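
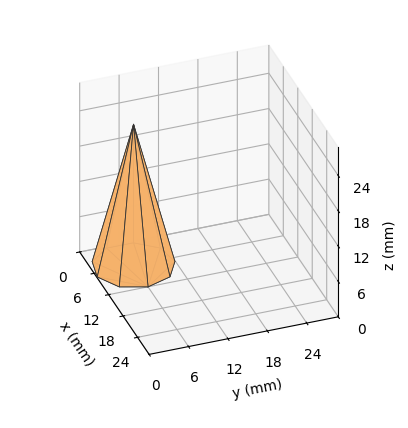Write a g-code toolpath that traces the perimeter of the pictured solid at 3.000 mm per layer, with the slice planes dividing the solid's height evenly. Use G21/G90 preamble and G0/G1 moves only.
Reading the render: the shape is a regular 9-sided pyramid, base circumscribed radius ≈ 6 mm, apex at z ≈ 24 mm (dimensions read to the nearest mm from the axis ticks). For the g-code, the solid's height is divided into equal slices at the stated Δz and each level perimeter traced with G1 moves after a G0 lift.

; perimeter-only toolpath
G21 ; units = mm
G90 ; absolute positioning
G28 ; home
; layer 1
G0 Z3.000
G0 X11.250 Y6.000
G1 X10.021 Y9.375
G1 X6.912 Y11.170
G1 X3.375 Y10.546
G1 X1.067 Y7.795
G1 X1.067 Y4.204
G1 X3.375 Y1.454
G1 X6.912 Y0.830
G1 X10.021 Y2.625
G1 X11.250 Y6.000
; layer 2
G0 Z6.000
G0 X10.500 Y6.000
G1 X9.447 Y8.893
G1 X6.781 Y10.432
G1 X3.750 Y9.897
G1 X1.772 Y7.539
G1 X1.772 Y4.461
G1 X3.750 Y2.103
G1 X6.781 Y1.568
G1 X9.447 Y3.107
G1 X10.500 Y6.000
; layer 3
G0 Z9.000
G0 X9.750 Y6.000
G1 X8.873 Y8.411
G1 X6.651 Y9.693
G1 X4.125 Y9.247
G1 X2.476 Y7.282
G1 X2.476 Y4.717
G1 X4.125 Y2.752
G1 X6.651 Y2.307
G1 X8.873 Y3.589
G1 X9.750 Y6.000
; layer 4
G0 Z12.000
G0 X9.000 Y6.000
G1 X8.298 Y7.928
G1 X6.521 Y8.954
G1 X4.500 Y8.598
G1 X3.181 Y7.026
G1 X3.181 Y4.974
G1 X4.500 Y3.402
G1 X6.521 Y3.046
G1 X8.298 Y4.072
G1 X9.000 Y6.000
; layer 5
G0 Z15.000
G0 X8.250 Y6.000
G1 X7.723 Y7.446
G1 X6.391 Y8.216
G1 X4.875 Y7.949
G1 X3.886 Y6.769
G1 X3.886 Y5.231
G1 X4.875 Y4.051
G1 X6.391 Y3.784
G1 X7.723 Y4.554
G1 X8.250 Y6.000
; layer 6
G0 Z18.000
G0 X7.500 Y6.000
G1 X7.149 Y6.964
G1 X6.261 Y7.477
G1 X5.250 Y7.299
G1 X4.590 Y6.513
G1 X4.590 Y5.487
G1 X5.250 Y4.701
G1 X6.261 Y4.523
G1 X7.149 Y5.036
G1 X7.500 Y6.000
; layer 7
G0 Z21.000
G0 X6.750 Y6.000
G1 X6.575 Y6.482
G1 X6.130 Y6.739
G1 X5.625 Y6.649
G1 X5.295 Y6.256
G1 X5.295 Y5.744
G1 X5.625 Y5.351
G1 X6.130 Y5.261
G1 X6.575 Y5.518
G1 X6.750 Y6.000
M2 ; end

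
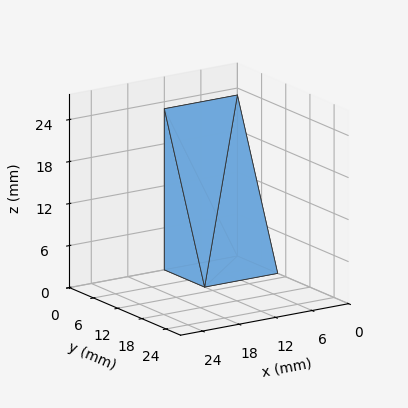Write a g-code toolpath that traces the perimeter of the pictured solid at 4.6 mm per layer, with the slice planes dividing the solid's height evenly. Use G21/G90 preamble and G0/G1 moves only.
Reading the render: the shape is a wedge (ramp): 12 × 10 mm base, rising to 23 mm along the y=0 edge and sloping linearly to z=0 at y=10 (dimensions read to the nearest mm from the axis ticks). For the g-code, the solid's height is divided into equal slices at the stated Δz and each level perimeter traced with G1 moves after a G0 lift.

; perimeter-only toolpath
G21 ; units = mm
G90 ; absolute positioning
G28 ; home
; layer 1
G0 Z4.6
G0 X0.0 Y0.0
G1 X12.0 Y0.0
G1 X12.0 Y8.0
G1 X0.0 Y8.0
G1 X0.0 Y0.0
; layer 2
G0 Z9.2
G0 X0.0 Y0.0
G1 X12.0 Y0.0
G1 X12.0 Y6.0
G1 X0.0 Y6.0
G1 X0.0 Y0.0
; layer 3
G0 Z13.8
G0 X0.0 Y0.0
G1 X12.0 Y0.0
G1 X12.0 Y4.0
G1 X0.0 Y4.0
G1 X0.0 Y0.0
; layer 4
G0 Z18.4
G0 X0.0 Y0.0
G1 X12.0 Y0.0
G1 X12.0 Y2.0
G1 X0.0 Y2.0
G1 X0.0 Y0.0
M2 ; end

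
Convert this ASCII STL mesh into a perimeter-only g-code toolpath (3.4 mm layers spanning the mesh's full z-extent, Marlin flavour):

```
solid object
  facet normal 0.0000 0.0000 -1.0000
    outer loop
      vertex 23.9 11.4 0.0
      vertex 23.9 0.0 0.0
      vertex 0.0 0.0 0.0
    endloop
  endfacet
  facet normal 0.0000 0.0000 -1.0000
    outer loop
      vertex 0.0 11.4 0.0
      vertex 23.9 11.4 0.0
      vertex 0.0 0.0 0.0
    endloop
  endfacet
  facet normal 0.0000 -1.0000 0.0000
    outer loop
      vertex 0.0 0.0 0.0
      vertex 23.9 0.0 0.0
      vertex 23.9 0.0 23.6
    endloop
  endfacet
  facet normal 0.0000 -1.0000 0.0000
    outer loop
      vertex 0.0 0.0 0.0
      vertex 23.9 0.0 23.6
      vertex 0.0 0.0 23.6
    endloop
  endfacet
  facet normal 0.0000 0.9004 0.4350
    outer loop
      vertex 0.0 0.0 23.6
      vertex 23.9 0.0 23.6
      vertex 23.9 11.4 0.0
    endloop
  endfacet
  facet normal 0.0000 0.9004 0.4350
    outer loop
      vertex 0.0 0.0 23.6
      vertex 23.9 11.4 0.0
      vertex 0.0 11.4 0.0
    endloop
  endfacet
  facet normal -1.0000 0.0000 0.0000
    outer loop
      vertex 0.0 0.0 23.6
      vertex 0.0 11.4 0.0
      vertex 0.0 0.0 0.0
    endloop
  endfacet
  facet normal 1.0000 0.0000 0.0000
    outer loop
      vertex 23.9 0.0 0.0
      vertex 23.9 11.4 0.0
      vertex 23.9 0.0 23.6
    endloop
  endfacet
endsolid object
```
; perimeter-only toolpath
G21 ; units = mm
G90 ; absolute positioning
G28 ; home
; layer 1
G0 Z3.4
G0 X0.0 Y0.0
G1 X23.9 Y0.0
G1 X23.9 Y9.8
G1 X0.0 Y9.8
G1 X0.0 Y0.0
; layer 2
G0 Z6.7
G0 X0.0 Y0.0
G1 X23.9 Y0.0
G1 X23.9 Y8.1
G1 X0.0 Y8.1
G1 X0.0 Y0.0
; layer 3
G0 Z10.1
G0 X0.0 Y0.0
G1 X23.9 Y0.0
G1 X23.9 Y6.5
G1 X0.0 Y6.5
G1 X0.0 Y0.0
; layer 4
G0 Z13.5
G0 X0.0 Y0.0
G1 X23.9 Y0.0
G1 X23.9 Y4.9
G1 X0.0 Y4.9
G1 X0.0 Y0.0
; layer 5
G0 Z16.9
G0 X0.0 Y0.0
G1 X23.9 Y0.0
G1 X23.9 Y3.3
G1 X0.0 Y3.3
G1 X0.0 Y0.0
; layer 6
G0 Z20.2
G0 X0.0 Y0.0
G1 X23.9 Y0.0
G1 X23.9 Y1.6
G1 X0.0 Y1.6
G1 X0.0 Y0.0
M2 ; end

The solid is a wedge (ramp): 23.9 × 11.4 mm base, rising to 23.6 mm along the y=0 edge and sloping linearly to z=0 at y=11.4. Slicing at Δz = 3.4 mm — 7 equal slices spanning the solid's height, so layer i sits at z = i·h/7 — gives 6 non-empty perimeters. Each is a 4-segment closed polygon; G0 lifts to the layer z and rapids to the start vertex, then G1 traces the edges. The cross-section shrinks linearly with z (the slice at the apex is degenerate and omitted).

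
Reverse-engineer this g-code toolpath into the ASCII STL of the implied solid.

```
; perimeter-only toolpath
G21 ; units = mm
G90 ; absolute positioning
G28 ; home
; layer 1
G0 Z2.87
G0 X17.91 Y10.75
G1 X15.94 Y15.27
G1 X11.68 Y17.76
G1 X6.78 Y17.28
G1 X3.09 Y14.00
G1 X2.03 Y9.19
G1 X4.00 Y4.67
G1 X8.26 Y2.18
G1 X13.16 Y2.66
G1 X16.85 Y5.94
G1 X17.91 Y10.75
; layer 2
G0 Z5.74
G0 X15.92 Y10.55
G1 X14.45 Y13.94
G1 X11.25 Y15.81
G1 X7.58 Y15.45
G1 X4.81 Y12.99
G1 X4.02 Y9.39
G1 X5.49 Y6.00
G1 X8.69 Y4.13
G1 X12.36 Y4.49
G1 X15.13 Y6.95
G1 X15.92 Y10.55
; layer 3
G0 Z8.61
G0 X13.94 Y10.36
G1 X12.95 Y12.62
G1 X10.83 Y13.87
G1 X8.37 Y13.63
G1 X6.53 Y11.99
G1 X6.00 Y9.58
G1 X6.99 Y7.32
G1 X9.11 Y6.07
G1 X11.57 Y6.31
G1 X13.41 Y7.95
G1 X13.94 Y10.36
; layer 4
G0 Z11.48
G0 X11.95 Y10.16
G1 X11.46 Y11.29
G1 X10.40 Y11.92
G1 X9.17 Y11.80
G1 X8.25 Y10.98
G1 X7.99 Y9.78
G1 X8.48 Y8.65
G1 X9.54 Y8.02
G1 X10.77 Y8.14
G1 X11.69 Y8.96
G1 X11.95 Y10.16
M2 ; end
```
solid part
  facet normal 0.0000 0.0000 -1.0000
    outer loop
      vertex 12.11 19.71 0.00
      vertex 17.43 16.59 0.00
      vertex 19.89 10.94 0.00
    endloop
  endfacet
  facet normal 0.0000 0.0000 -1.0000
    outer loop
      vertex 5.98 19.11 0.00
      vertex 12.11 19.71 0.00
      vertex 19.89 10.94 0.00
    endloop
  endfacet
  facet normal 0.0000 0.0000 -1.0000
    outer loop
      vertex 1.37 15.01 0.00
      vertex 5.98 19.11 0.00
      vertex 19.89 10.94 0.00
    endloop
  endfacet
  facet normal 0.0000 0.0000 -1.0000
    outer loop
      vertex 0.05 9.00 0.00
      vertex 1.37 15.01 0.00
      vertex 19.89 10.94 0.00
    endloop
  endfacet
  facet normal 0.0000 0.0000 -1.0000
    outer loop
      vertex 2.51 3.35 0.00
      vertex 0.05 9.00 0.00
      vertex 19.89 10.94 0.00
    endloop
  endfacet
  facet normal 0.0000 0.0000 -1.0000
    outer loop
      vertex 7.83 0.23 0.00
      vertex 2.51 3.35 0.00
      vertex 19.89 10.94 0.00
    endloop
  endfacet
  facet normal 0.0000 0.0000 -1.0000
    outer loop
      vertex 13.96 0.83 0.00
      vertex 7.83 0.23 0.00
      vertex 19.89 10.94 0.00
    endloop
  endfacet
  facet normal 0.0000 0.0000 -1.0000
    outer loop
      vertex 18.57 4.93 0.00
      vertex 13.96 0.83 0.00
      vertex 19.89 10.94 0.00
    endloop
  endfacet
  facet normal 0.7649 0.3331 0.5513
    outer loop
      vertex 19.89 10.94 0.00
      vertex 17.43 16.59 0.00
      vertex 9.97 9.97 14.35
    endloop
  endfacet
  facet normal 0.4220 0.7196 0.5514
    outer loop
      vertex 17.43 16.59 0.00
      vertex 12.11 19.71 0.00
      vertex 9.97 9.97 14.35
    endloop
  endfacet
  facet normal -0.0813 0.8303 0.5514
    outer loop
      vertex 12.11 19.71 0.00
      vertex 5.98 19.11 0.00
      vertex 9.97 9.97 14.35
    endloop
  endfacet
  facet normal -0.5545 0.6234 0.5513
    outer loop
      vertex 5.98 19.11 0.00
      vertex 1.37 15.01 0.00
      vertex 9.97 9.97 14.35
    endloop
  endfacet
  facet normal -0.8149 0.1790 0.5512
    outer loop
      vertex 1.37 15.01 0.00
      vertex 0.05 9.00 0.00
      vertex 9.97 9.97 14.35
    endloop
  endfacet
  facet normal -0.7649 -0.3331 0.5513
    outer loop
      vertex 0.05 9.00 0.00
      vertex 2.51 3.35 0.00
      vertex 9.97 9.97 14.35
    endloop
  endfacet
  facet normal -0.4220 -0.7196 0.5514
    outer loop
      vertex 2.51 3.35 0.00
      vertex 7.83 0.23 0.00
      vertex 9.97 9.97 14.35
    endloop
  endfacet
  facet normal 0.0813 -0.8303 0.5514
    outer loop
      vertex 7.83 0.23 0.00
      vertex 13.96 0.83 0.00
      vertex 9.97 9.97 14.35
    endloop
  endfacet
  facet normal 0.5545 -0.6234 0.5513
    outer loop
      vertex 13.96 0.83 0.00
      vertex 18.57 4.93 0.00
      vertex 9.97 9.97 14.35
    endloop
  endfacet
  facet normal 0.8149 -0.1790 0.5512
    outer loop
      vertex 18.57 4.93 0.00
      vertex 19.89 10.94 0.00
      vertex 9.97 9.97 14.35
    endloop
  endfacet
endsolid part

The G0 Z moves step by Δz≈2.87 mm. The G1 loops shrink linearly with z, so the solid tapers from its base footprint up to z≈14.3. Closing with a flat bottom cap and the tapered top and triangulating gives 18 facets — a regular 10-sided pyramid, base circumscribed radius ≈ 9.97 mm, apex at z ≈ 14.3 mm.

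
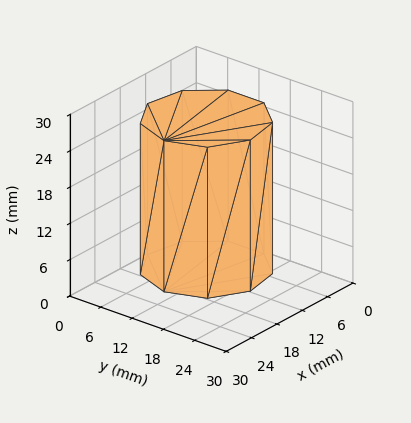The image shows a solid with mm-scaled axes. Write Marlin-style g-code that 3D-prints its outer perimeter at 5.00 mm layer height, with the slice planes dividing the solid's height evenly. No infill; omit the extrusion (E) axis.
Reading the render: the shape is a regular 9-sided prism (a cylinder approximated with 9 flat sides), circumscribed radius ≈ 10 mm, height ≈ 25 mm (dimensions read to the nearest mm from the axis ticks). For the g-code, the solid's height is divided into equal slices at the stated Δz and each level perimeter traced with G1 moves after a G0 lift.

; perimeter-only toolpath
G21 ; units = mm
G90 ; absolute positioning
G28 ; home
; layer 1
G0 Z5.00
G0 X20.00 Y10.00
G1 X17.66 Y16.43
G1 X11.74 Y19.85
G1 X5.00 Y18.66
G1 X0.60 Y13.42
G1 X0.60 Y6.58
G1 X5.00 Y1.34
G1 X11.74 Y0.15
G1 X17.66 Y3.57
G1 X20.00 Y10.00
; layer 2
G0 Z10.00
G0 X20.00 Y10.00
G1 X17.66 Y16.43
G1 X11.74 Y19.85
G1 X5.00 Y18.66
G1 X0.60 Y13.42
G1 X0.60 Y6.58
G1 X5.00 Y1.34
G1 X11.74 Y0.15
G1 X17.66 Y3.57
G1 X20.00 Y10.00
; layer 3
G0 Z15.00
G0 X20.00 Y10.00
G1 X17.66 Y16.43
G1 X11.74 Y19.85
G1 X5.00 Y18.66
G1 X0.60 Y13.42
G1 X0.60 Y6.58
G1 X5.00 Y1.34
G1 X11.74 Y0.15
G1 X17.66 Y3.57
G1 X20.00 Y10.00
; layer 4
G0 Z20.00
G0 X20.00 Y10.00
G1 X17.66 Y16.43
G1 X11.74 Y19.85
G1 X5.00 Y18.66
G1 X0.60 Y13.42
G1 X0.60 Y6.58
G1 X5.00 Y1.34
G1 X11.74 Y0.15
G1 X17.66 Y3.57
G1 X20.00 Y10.00
; layer 5
G0 Z25.00
G0 X20.00 Y10.00
G1 X17.66 Y16.43
G1 X11.74 Y19.85
G1 X5.00 Y18.66
G1 X0.60 Y13.42
G1 X0.60 Y6.58
G1 X5.00 Y1.34
G1 X11.74 Y0.15
G1 X17.66 Y3.57
G1 X20.00 Y10.00
M2 ; end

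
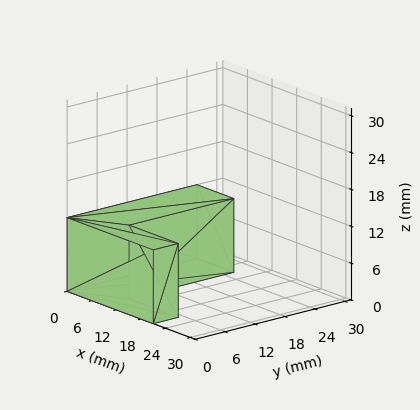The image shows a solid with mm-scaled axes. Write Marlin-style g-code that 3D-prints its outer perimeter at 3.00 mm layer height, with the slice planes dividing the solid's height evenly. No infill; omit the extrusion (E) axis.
Reading the render: the shape is an L-shaped prism: outer 21 × 26 mm, arm thicknesses ≈ 5 mm (horizontal) and 9 mm (vertical), extruded 12 mm in z (dimensions read to the nearest mm from the axis ticks). For the g-code, the solid's height is divided into equal slices at the stated Δz and each level perimeter traced with G1 moves after a G0 lift.

; perimeter-only toolpath
G21 ; units = mm
G90 ; absolute positioning
G28 ; home
; layer 1
G0 Z3.00
G0 X0.00 Y0.00
G1 X21.00 Y0.00
G1 X21.00 Y5.00
G1 X9.00 Y5.00
G1 X9.00 Y26.00
G1 X0.00 Y26.00
G1 X0.00 Y0.00
; layer 2
G0 Z6.00
G0 X0.00 Y0.00
G1 X21.00 Y0.00
G1 X21.00 Y5.00
G1 X9.00 Y5.00
G1 X9.00 Y26.00
G1 X0.00 Y26.00
G1 X0.00 Y0.00
; layer 3
G0 Z9.00
G0 X0.00 Y0.00
G1 X21.00 Y0.00
G1 X21.00 Y5.00
G1 X9.00 Y5.00
G1 X9.00 Y26.00
G1 X0.00 Y26.00
G1 X0.00 Y0.00
; layer 4
G0 Z12.00
G0 X0.00 Y0.00
G1 X21.00 Y0.00
G1 X21.00 Y5.00
G1 X9.00 Y5.00
G1 X9.00 Y26.00
G1 X0.00 Y26.00
G1 X0.00 Y0.00
M2 ; end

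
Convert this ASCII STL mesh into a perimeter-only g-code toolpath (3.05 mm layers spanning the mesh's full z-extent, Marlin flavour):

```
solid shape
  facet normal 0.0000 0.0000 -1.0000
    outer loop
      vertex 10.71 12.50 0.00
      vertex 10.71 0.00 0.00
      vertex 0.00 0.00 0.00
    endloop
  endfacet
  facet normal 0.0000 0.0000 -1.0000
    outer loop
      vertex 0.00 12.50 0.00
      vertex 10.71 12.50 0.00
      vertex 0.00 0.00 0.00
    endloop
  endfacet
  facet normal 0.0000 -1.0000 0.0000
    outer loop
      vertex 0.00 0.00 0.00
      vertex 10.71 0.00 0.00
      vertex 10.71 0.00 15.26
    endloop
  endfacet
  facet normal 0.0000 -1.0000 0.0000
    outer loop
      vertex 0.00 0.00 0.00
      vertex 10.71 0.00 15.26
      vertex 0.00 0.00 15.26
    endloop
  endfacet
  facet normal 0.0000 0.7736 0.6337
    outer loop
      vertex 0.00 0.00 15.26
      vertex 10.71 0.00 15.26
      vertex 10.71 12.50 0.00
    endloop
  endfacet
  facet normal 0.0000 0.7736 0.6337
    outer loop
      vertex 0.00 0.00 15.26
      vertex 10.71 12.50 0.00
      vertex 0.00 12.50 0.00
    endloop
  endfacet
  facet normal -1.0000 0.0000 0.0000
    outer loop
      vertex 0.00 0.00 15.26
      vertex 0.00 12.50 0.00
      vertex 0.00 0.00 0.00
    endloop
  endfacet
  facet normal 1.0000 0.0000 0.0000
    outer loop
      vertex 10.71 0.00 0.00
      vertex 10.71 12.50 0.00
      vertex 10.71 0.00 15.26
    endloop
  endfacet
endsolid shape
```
; perimeter-only toolpath
G21 ; units = mm
G90 ; absolute positioning
G28 ; home
; layer 1
G0 Z3.05
G0 X0.00 Y0.00
G1 X10.71 Y0.00
G1 X10.71 Y10.00
G1 X0.00 Y10.00
G1 X0.00 Y0.00
; layer 2
G0 Z6.10
G0 X0.00 Y0.00
G1 X10.71 Y0.00
G1 X10.71 Y7.50
G1 X0.00 Y7.50
G1 X0.00 Y0.00
; layer 3
G0 Z9.16
G0 X0.00 Y0.00
G1 X10.71 Y0.00
G1 X10.71 Y5.00
G1 X0.00 Y5.00
G1 X0.00 Y0.00
; layer 4
G0 Z12.21
G0 X0.00 Y0.00
G1 X10.71 Y0.00
G1 X10.71 Y2.50
G1 X0.00 Y2.50
G1 X0.00 Y0.00
M2 ; end

The solid is a wedge (ramp): 10.7 × 12.5 mm base, rising to 15.3 mm along the y=0 edge and sloping linearly to z=0 at y=12.5. Slicing at Δz = 3.05 mm — 5 equal slices spanning the solid's height, so layer i sits at z = i·h/5 — gives 4 non-empty perimeters. Each is a 4-segment closed polygon; G0 lifts to the layer z and rapids to the start vertex, then G1 traces the edges. The cross-section shrinks linearly with z (the slice at the apex is degenerate and omitted).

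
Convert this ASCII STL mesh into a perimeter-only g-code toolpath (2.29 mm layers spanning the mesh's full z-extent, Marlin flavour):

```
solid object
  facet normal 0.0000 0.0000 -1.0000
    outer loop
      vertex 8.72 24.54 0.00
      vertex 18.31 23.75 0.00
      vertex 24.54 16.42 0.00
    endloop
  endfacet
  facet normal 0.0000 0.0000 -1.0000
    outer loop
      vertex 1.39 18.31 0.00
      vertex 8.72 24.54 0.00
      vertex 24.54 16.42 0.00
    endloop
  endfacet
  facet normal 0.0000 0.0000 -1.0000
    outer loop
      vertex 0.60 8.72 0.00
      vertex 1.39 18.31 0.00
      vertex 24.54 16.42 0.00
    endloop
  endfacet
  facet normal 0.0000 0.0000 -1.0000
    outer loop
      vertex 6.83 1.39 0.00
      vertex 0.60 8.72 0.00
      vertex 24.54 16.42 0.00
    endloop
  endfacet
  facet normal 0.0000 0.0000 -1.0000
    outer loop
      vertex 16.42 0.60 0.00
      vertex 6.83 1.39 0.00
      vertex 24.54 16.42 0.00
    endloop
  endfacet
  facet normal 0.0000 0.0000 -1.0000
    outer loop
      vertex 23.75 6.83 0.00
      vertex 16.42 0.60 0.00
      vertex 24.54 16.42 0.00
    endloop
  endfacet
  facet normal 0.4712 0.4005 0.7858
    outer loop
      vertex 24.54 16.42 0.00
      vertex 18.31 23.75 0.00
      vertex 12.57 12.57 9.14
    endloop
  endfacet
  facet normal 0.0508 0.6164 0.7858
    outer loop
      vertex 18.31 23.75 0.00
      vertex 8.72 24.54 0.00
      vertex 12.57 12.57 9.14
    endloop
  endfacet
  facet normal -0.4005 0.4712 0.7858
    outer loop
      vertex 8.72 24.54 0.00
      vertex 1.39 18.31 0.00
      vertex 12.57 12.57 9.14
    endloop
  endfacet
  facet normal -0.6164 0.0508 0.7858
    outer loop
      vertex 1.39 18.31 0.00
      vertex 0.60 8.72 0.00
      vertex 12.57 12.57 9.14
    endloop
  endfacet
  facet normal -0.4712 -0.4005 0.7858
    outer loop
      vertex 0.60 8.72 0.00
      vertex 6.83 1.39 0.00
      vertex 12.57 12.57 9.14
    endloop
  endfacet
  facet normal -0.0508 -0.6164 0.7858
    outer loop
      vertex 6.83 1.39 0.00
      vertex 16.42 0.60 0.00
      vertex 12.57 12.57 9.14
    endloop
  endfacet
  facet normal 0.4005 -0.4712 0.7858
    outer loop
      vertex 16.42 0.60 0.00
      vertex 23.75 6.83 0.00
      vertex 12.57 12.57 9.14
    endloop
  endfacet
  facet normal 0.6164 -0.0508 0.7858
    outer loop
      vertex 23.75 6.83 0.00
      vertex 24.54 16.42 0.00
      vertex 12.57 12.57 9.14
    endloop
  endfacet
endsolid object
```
; perimeter-only toolpath
G21 ; units = mm
G90 ; absolute positioning
G28 ; home
; layer 1
G0 Z2.29
G0 X21.55 Y15.46
G1 X16.88 Y20.95
G1 X9.68 Y21.55
G1 X4.19 Y16.88
G1 X3.59 Y9.68
G1 X8.27 Y4.19
G1 X15.46 Y3.59
G1 X20.95 Y8.27
G1 X21.55 Y15.46
; layer 2
G0 Z4.57
G0 X18.55 Y14.50
G1 X15.44 Y18.16
G1 X10.64 Y18.55
G1 X6.98 Y15.44
G1 X6.58 Y10.64
G1 X9.70 Y6.98
G1 X14.50 Y6.58
G1 X18.16 Y9.70
G1 X18.55 Y14.50
; layer 3
G0 Z6.86
G0 X15.56 Y13.53
G1 X14.00 Y15.37
G1 X11.61 Y15.56
G1 X9.78 Y14.00
G1 X9.58 Y11.61
G1 X11.13 Y9.78
G1 X13.53 Y9.58
G1 X15.37 Y11.13
G1 X15.56 Y13.53
M2 ; end

The solid is a regular 8-sided pyramid, base circumscribed radius ≈ 12.6 mm, apex at z ≈ 9.14 mm. Slicing at Δz = 2.29 mm — 4 equal slices spanning the solid's height, so layer i sits at z = i·h/4 — gives 3 non-empty perimeters. Each is a 8-segment closed polygon; G0 lifts to the layer z and rapids to the start vertex, then G1 traces the edges. The cross-section shrinks linearly with z (the slice at the apex is degenerate and omitted).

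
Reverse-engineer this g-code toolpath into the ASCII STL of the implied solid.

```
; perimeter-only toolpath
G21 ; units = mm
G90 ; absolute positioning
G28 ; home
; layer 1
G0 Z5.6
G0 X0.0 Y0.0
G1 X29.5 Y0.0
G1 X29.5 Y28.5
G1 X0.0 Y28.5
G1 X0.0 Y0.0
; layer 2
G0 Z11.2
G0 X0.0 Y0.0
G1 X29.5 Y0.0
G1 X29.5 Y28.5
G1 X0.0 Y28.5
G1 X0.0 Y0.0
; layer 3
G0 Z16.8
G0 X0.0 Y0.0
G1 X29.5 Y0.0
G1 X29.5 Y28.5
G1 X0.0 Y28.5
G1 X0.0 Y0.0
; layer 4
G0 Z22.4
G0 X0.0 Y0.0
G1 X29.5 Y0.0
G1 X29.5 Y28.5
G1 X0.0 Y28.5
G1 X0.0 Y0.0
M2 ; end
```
solid part
  facet normal 0.0000 0.0000 -1.0000
    outer loop
      vertex 29.5 28.5 0.0
      vertex 29.5 0.0 0.0
      vertex 0.0 0.0 0.0
    endloop
  endfacet
  facet normal 0.0000 0.0000 -1.0000
    outer loop
      vertex 0.0 28.5 0.0
      vertex 29.5 28.5 0.0
      vertex 0.0 0.0 0.0
    endloop
  endfacet
  facet normal 0.0000 0.0000 1.0000
    outer loop
      vertex 0.0 0.0 22.4
      vertex 29.5 0.0 22.4
      vertex 29.5 28.5 22.4
    endloop
  endfacet
  facet normal 0.0000 0.0000 1.0000
    outer loop
      vertex 0.0 0.0 22.4
      vertex 29.5 28.5 22.4
      vertex 0.0 28.5 22.4
    endloop
  endfacet
  facet normal 0.0000 -1.0000 0.0000
    outer loop
      vertex 0.0 0.0 0.0
      vertex 29.5 0.0 0.0
      vertex 29.5 0.0 22.4
    endloop
  endfacet
  facet normal 0.0000 -1.0000 0.0000
    outer loop
      vertex 0.0 0.0 0.0
      vertex 29.5 0.0 22.4
      vertex 0.0 0.0 22.4
    endloop
  endfacet
  facet normal 0.0000 1.0000 0.0000
    outer loop
      vertex 29.5 28.5 22.4
      vertex 29.5 28.5 0.0
      vertex 0.0 28.5 0.0
    endloop
  endfacet
  facet normal 0.0000 1.0000 0.0000
    outer loop
      vertex 0.0 28.5 22.4
      vertex 29.5 28.5 22.4
      vertex 0.0 28.5 0.0
    endloop
  endfacet
  facet normal -1.0000 0.0000 0.0000
    outer loop
      vertex 0.0 28.5 22.4
      vertex 0.0 28.5 0.0
      vertex 0.0 0.0 0.0
    endloop
  endfacet
  facet normal -1.0000 0.0000 0.0000
    outer loop
      vertex 0.0 0.0 22.4
      vertex 0.0 28.5 22.4
      vertex 0.0 0.0 0.0
    endloop
  endfacet
  facet normal 1.0000 0.0000 0.0000
    outer loop
      vertex 29.5 0.0 0.0
      vertex 29.5 28.5 0.0
      vertex 29.5 28.5 22.4
    endloop
  endfacet
  facet normal 1.0000 0.0000 0.0000
    outer loop
      vertex 29.5 0.0 0.0
      vertex 29.5 28.5 22.4
      vertex 29.5 0.0 22.4
    endloop
  endfacet
endsolid part

The G0 Z moves step by Δz≈5.6 mm. Every layer's G1 loop is the same polygon, so the solid is a straight extrusion of it from z=0 to z≈22.4. Closing with flat bottom and top caps and triangulating gives 12 facets — a rectangular box, roughly 29.5 × 28.5 mm footprint and 22.4 mm tall.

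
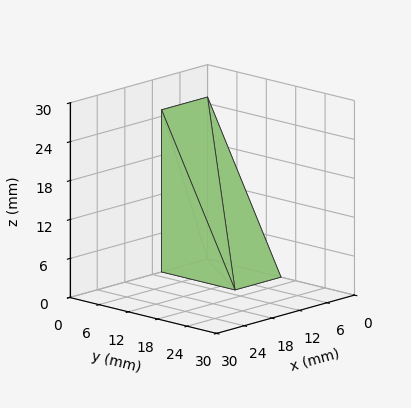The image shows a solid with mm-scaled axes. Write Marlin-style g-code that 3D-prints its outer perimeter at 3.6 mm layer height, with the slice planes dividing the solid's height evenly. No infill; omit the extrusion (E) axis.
Reading the render: the shape is a wedge (ramp): 10 × 15 mm base, rising to 25 mm along the y=0 edge and sloping linearly to z=0 at y=15 (dimensions read to the nearest mm from the axis ticks). For the g-code, the solid's height is divided into equal slices at the stated Δz and each level perimeter traced with G1 moves after a G0 lift.

; perimeter-only toolpath
G21 ; units = mm
G90 ; absolute positioning
G28 ; home
; layer 1
G0 Z3.6
G0 X0.0 Y0.0
G1 X10.0 Y0.0
G1 X10.0 Y12.9
G1 X0.0 Y12.9
G1 X0.0 Y0.0
; layer 2
G0 Z7.1
G0 X0.0 Y0.0
G1 X10.0 Y0.0
G1 X10.0 Y10.7
G1 X0.0 Y10.7
G1 X0.0 Y0.0
; layer 3
G0 Z10.7
G0 X0.0 Y0.0
G1 X10.0 Y0.0
G1 X10.0 Y8.6
G1 X0.0 Y8.6
G1 X0.0 Y0.0
; layer 4
G0 Z14.3
G0 X0.0 Y0.0
G1 X10.0 Y0.0
G1 X10.0 Y6.4
G1 X0.0 Y6.4
G1 X0.0 Y0.0
; layer 5
G0 Z17.9
G0 X0.0 Y0.0
G1 X10.0 Y0.0
G1 X10.0 Y4.3
G1 X0.0 Y4.3
G1 X0.0 Y0.0
; layer 6
G0 Z21.4
G0 X0.0 Y0.0
G1 X10.0 Y0.0
G1 X10.0 Y2.1
G1 X0.0 Y2.1
G1 X0.0 Y0.0
M2 ; end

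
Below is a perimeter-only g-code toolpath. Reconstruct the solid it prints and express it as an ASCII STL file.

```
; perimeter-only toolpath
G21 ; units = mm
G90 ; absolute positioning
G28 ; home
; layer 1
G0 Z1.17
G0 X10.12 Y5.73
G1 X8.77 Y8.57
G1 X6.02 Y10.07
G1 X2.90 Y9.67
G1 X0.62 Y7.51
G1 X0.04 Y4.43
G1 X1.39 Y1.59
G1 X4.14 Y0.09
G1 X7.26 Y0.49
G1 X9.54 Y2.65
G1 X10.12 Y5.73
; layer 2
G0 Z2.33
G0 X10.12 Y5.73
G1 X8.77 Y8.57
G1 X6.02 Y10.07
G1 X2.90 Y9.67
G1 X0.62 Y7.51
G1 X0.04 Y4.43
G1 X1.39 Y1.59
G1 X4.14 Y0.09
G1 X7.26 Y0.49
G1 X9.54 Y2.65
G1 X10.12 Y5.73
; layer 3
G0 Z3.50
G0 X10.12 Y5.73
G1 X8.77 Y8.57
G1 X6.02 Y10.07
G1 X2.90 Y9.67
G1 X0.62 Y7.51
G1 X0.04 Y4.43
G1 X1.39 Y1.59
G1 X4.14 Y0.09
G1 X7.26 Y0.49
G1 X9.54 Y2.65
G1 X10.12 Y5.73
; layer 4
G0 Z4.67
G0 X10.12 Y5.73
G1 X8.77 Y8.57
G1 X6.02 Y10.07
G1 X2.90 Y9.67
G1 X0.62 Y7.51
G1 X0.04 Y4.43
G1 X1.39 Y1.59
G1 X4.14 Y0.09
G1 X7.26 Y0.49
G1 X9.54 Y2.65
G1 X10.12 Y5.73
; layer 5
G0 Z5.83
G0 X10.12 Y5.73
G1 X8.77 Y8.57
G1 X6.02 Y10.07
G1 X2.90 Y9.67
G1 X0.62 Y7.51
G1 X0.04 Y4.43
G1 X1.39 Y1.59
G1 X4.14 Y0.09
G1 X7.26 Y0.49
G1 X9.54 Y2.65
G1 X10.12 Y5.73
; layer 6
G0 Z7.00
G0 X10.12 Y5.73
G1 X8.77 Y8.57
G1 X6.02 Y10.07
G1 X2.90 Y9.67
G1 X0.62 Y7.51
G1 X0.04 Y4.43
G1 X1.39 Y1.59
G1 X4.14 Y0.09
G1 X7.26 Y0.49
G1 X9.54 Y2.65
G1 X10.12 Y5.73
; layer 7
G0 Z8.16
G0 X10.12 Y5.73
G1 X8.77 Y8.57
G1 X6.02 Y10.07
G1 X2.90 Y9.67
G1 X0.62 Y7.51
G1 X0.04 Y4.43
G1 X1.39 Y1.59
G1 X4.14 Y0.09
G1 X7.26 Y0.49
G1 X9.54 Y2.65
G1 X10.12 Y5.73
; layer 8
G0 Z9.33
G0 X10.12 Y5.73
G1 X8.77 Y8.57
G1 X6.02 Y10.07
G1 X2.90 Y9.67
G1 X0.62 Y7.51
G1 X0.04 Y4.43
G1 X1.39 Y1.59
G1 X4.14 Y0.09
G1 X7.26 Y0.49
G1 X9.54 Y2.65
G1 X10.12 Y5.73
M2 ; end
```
solid part
  facet normal 0.0000 0.0000 -1.0000
    outer loop
      vertex 6.02 10.07 0.00
      vertex 8.77 8.57 0.00
      vertex 10.12 5.73 0.00
    endloop
  endfacet
  facet normal 0.0000 0.0000 -1.0000
    outer loop
      vertex 2.90 9.67 0.00
      vertex 6.02 10.07 0.00
      vertex 10.12 5.73 0.00
    endloop
  endfacet
  facet normal 0.0000 0.0000 -1.0000
    outer loop
      vertex 0.62 7.51 0.00
      vertex 2.90 9.67 0.00
      vertex 10.12 5.73 0.00
    endloop
  endfacet
  facet normal 0.0000 0.0000 -1.0000
    outer loop
      vertex 0.04 4.43 0.00
      vertex 0.62 7.51 0.00
      vertex 10.12 5.73 0.00
    endloop
  endfacet
  facet normal 0.0000 0.0000 -1.0000
    outer loop
      vertex 1.39 1.59 0.00
      vertex 0.04 4.43 0.00
      vertex 10.12 5.73 0.00
    endloop
  endfacet
  facet normal 0.0000 0.0000 -1.0000
    outer loop
      vertex 4.14 0.09 0.00
      vertex 1.39 1.59 0.00
      vertex 10.12 5.73 0.00
    endloop
  endfacet
  facet normal 0.0000 0.0000 -1.0000
    outer loop
      vertex 7.26 0.49 0.00
      vertex 4.14 0.09 0.00
      vertex 10.12 5.73 0.00
    endloop
  endfacet
  facet normal 0.0000 0.0000 -1.0000
    outer loop
      vertex 9.54 2.65 0.00
      vertex 7.26 0.49 0.00
      vertex 10.12 5.73 0.00
    endloop
  endfacet
  facet normal 0.0000 0.0000 1.0000
    outer loop
      vertex 10.12 5.73 9.33
      vertex 8.77 8.57 9.33
      vertex 6.02 10.07 9.33
    endloop
  endfacet
  facet normal 0.0000 0.0000 1.0000
    outer loop
      vertex 10.12 5.73 9.33
      vertex 6.02 10.07 9.33
      vertex 2.90 9.67 9.33
    endloop
  endfacet
  facet normal 0.0000 0.0000 1.0000
    outer loop
      vertex 10.12 5.73 9.33
      vertex 2.90 9.67 9.33
      vertex 0.62 7.51 9.33
    endloop
  endfacet
  facet normal 0.0000 0.0000 1.0000
    outer loop
      vertex 10.12 5.73 9.33
      vertex 0.62 7.51 9.33
      vertex 0.04 4.43 9.33
    endloop
  endfacet
  facet normal 0.0000 0.0000 1.0000
    outer loop
      vertex 10.12 5.73 9.33
      vertex 0.04 4.43 9.33
      vertex 1.39 1.59 9.33
    endloop
  endfacet
  facet normal 0.0000 0.0000 1.0000
    outer loop
      vertex 10.12 5.73 9.33
      vertex 1.39 1.59 9.33
      vertex 4.14 0.09 9.33
    endloop
  endfacet
  facet normal 0.0000 0.0000 1.0000
    outer loop
      vertex 10.12 5.73 9.33
      vertex 4.14 0.09 9.33
      vertex 7.26 0.49 9.33
    endloop
  endfacet
  facet normal 0.0000 0.0000 1.0000
    outer loop
      vertex 10.12 5.73 9.33
      vertex 7.26 0.49 9.33
      vertex 9.54 2.65 9.33
    endloop
  endfacet
  facet normal 0.9032 0.4293 0.0000
    outer loop
      vertex 10.12 5.73 0.00
      vertex 8.77 8.57 0.00
      vertex 8.77 8.57 9.33
    endloop
  endfacet
  facet normal 0.9032 0.4293 0.0000
    outer loop
      vertex 10.12 5.73 0.00
      vertex 8.77 8.57 9.33
      vertex 10.12 5.73 9.33
    endloop
  endfacet
  facet normal 0.4789 0.8779 0.0000
    outer loop
      vertex 8.77 8.57 0.00
      vertex 6.02 10.07 0.00
      vertex 6.02 10.07 9.33
    endloop
  endfacet
  facet normal 0.4789 0.8779 0.0000
    outer loop
      vertex 8.77 8.57 0.00
      vertex 6.02 10.07 9.33
      vertex 8.77 8.57 9.33
    endloop
  endfacet
  facet normal -0.1272 0.9919 0.0000
    outer loop
      vertex 6.02 10.07 0.00
      vertex 2.90 9.67 0.00
      vertex 2.90 9.67 9.33
    endloop
  endfacet
  facet normal -0.1272 0.9919 0.0000
    outer loop
      vertex 6.02 10.07 0.00
      vertex 2.90 9.67 9.33
      vertex 6.02 10.07 9.33
    endloop
  endfacet
  facet normal -0.6877 0.7260 0.0000
    outer loop
      vertex 2.90 9.67 0.00
      vertex 0.62 7.51 0.00
      vertex 0.62 7.51 9.33
    endloop
  endfacet
  facet normal -0.6877 0.7260 0.0000
    outer loop
      vertex 2.90 9.67 0.00
      vertex 0.62 7.51 9.33
      vertex 2.90 9.67 9.33
    endloop
  endfacet
  facet normal -0.9827 0.1851 0.0000
    outer loop
      vertex 0.62 7.51 0.00
      vertex 0.04 4.43 0.00
      vertex 0.04 4.43 9.33
    endloop
  endfacet
  facet normal -0.9827 0.1851 0.0000
    outer loop
      vertex 0.62 7.51 0.00
      vertex 0.04 4.43 9.33
      vertex 0.62 7.51 9.33
    endloop
  endfacet
  facet normal -0.9032 -0.4293 0.0000
    outer loop
      vertex 0.04 4.43 0.00
      vertex 1.39 1.59 0.00
      vertex 1.39 1.59 9.33
    endloop
  endfacet
  facet normal -0.9032 -0.4293 0.0000
    outer loop
      vertex 0.04 4.43 0.00
      vertex 1.39 1.59 9.33
      vertex 0.04 4.43 9.33
    endloop
  endfacet
  facet normal -0.4789 -0.8779 0.0000
    outer loop
      vertex 1.39 1.59 0.00
      vertex 4.14 0.09 0.00
      vertex 4.14 0.09 9.33
    endloop
  endfacet
  facet normal -0.4789 -0.8779 0.0000
    outer loop
      vertex 1.39 1.59 0.00
      vertex 4.14 0.09 9.33
      vertex 1.39 1.59 9.33
    endloop
  endfacet
  facet normal 0.1272 -0.9919 0.0000
    outer loop
      vertex 4.14 0.09 0.00
      vertex 7.26 0.49 0.00
      vertex 7.26 0.49 9.33
    endloop
  endfacet
  facet normal 0.1272 -0.9919 0.0000
    outer loop
      vertex 4.14 0.09 0.00
      vertex 7.26 0.49 9.33
      vertex 4.14 0.09 9.33
    endloop
  endfacet
  facet normal 0.6877 -0.7260 0.0000
    outer loop
      vertex 7.26 0.49 0.00
      vertex 9.54 2.65 0.00
      vertex 9.54 2.65 9.33
    endloop
  endfacet
  facet normal 0.6877 -0.7260 0.0000
    outer loop
      vertex 7.26 0.49 0.00
      vertex 9.54 2.65 9.33
      vertex 7.26 0.49 9.33
    endloop
  endfacet
  facet normal 0.9827 -0.1851 0.0000
    outer loop
      vertex 9.54 2.65 0.00
      vertex 10.12 5.73 0.00
      vertex 10.12 5.73 9.33
    endloop
  endfacet
  facet normal 0.9827 -0.1851 0.0000
    outer loop
      vertex 9.54 2.65 0.00
      vertex 10.12 5.73 9.33
      vertex 9.54 2.65 9.33
    endloop
  endfacet
endsolid part

The G0 Z moves step by Δz≈1.17 mm. Every layer's G1 loop is the same polygon, so the solid is a straight extrusion of it from z=0 to z≈9.33. Closing with flat bottom and top caps and triangulating gives 36 facets — a regular 10-sided prism (a cylinder approximated with 10 flat sides), circumscribed radius ≈ 5.08 mm, height ≈ 9.33 mm.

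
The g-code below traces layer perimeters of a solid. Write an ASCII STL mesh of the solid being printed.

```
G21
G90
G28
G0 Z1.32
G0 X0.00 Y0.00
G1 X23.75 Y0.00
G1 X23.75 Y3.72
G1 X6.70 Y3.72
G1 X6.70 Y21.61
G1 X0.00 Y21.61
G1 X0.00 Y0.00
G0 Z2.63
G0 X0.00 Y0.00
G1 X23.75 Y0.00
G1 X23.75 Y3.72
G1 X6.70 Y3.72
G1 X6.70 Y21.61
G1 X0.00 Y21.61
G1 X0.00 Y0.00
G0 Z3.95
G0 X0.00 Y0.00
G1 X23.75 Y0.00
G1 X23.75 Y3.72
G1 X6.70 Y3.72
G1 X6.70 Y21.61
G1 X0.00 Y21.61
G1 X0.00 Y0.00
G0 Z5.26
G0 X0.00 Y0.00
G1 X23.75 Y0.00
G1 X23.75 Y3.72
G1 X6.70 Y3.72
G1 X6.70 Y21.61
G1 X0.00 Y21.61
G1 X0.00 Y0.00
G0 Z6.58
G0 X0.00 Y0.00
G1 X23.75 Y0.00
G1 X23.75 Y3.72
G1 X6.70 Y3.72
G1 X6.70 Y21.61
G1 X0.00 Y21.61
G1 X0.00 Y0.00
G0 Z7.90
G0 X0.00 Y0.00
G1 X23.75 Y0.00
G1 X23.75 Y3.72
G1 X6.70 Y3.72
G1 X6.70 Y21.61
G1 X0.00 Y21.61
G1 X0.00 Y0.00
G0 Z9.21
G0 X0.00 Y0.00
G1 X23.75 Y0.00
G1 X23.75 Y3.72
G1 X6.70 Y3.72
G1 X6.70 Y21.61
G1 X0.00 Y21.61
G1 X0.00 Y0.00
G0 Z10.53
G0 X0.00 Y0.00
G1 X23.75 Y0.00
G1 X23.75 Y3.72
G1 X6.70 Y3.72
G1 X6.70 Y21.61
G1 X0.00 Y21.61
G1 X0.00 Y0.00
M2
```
solid part
  facet normal 0.0000 0.0000 -1.0000
    outer loop
      vertex 23.75 3.72 0.00
      vertex 23.75 0.00 0.00
      vertex 0.00 0.00 0.00
    endloop
  endfacet
  facet normal 0.0000 0.0000 -1.0000
    outer loop
      vertex 6.70 3.72 0.00
      vertex 23.75 3.72 0.00
      vertex 0.00 0.00 0.00
    endloop
  endfacet
  facet normal 0.0000 0.0000 -1.0000
    outer loop
      vertex 6.70 21.61 0.00
      vertex 6.70 3.72 0.00
      vertex 0.00 0.00 0.00
    endloop
  endfacet
  facet normal 0.0000 0.0000 -1.0000
    outer loop
      vertex 0.00 21.61 0.00
      vertex 6.70 21.61 0.00
      vertex 0.00 0.00 0.00
    endloop
  endfacet
  facet normal 0.0000 0.0000 1.0000
    outer loop
      vertex 0.00 0.00 10.53
      vertex 23.75 0.00 10.53
      vertex 23.75 3.72 10.53
    endloop
  endfacet
  facet normal 0.0000 0.0000 1.0000
    outer loop
      vertex 0.00 0.00 10.53
      vertex 23.75 3.72 10.53
      vertex 6.70 3.72 10.53
    endloop
  endfacet
  facet normal 0.0000 0.0000 1.0000
    outer loop
      vertex 0.00 0.00 10.53
      vertex 6.70 3.72 10.53
      vertex 6.70 21.61 10.53
    endloop
  endfacet
  facet normal 0.0000 0.0000 1.0000
    outer loop
      vertex 0.00 0.00 10.53
      vertex 6.70 21.61 10.53
      vertex 0.00 21.61 10.53
    endloop
  endfacet
  facet normal 0.0000 -1.0000 0.0000
    outer loop
      vertex 0.00 0.00 0.00
      vertex 23.75 0.00 0.00
      vertex 23.75 0.00 10.53
    endloop
  endfacet
  facet normal 0.0000 -1.0000 0.0000
    outer loop
      vertex 0.00 0.00 0.00
      vertex 23.75 0.00 10.53
      vertex 0.00 0.00 10.53
    endloop
  endfacet
  facet normal 1.0000 0.0000 0.0000
    outer loop
      vertex 23.75 0.00 0.00
      vertex 23.75 3.72 0.00
      vertex 23.75 3.72 10.53
    endloop
  endfacet
  facet normal 1.0000 0.0000 0.0000
    outer loop
      vertex 23.75 0.00 0.00
      vertex 23.75 3.72 10.53
      vertex 23.75 0.00 10.53
    endloop
  endfacet
  facet normal 0.0000 1.0000 0.0000
    outer loop
      vertex 23.75 3.72 0.00
      vertex 6.70 3.72 0.00
      vertex 6.70 3.72 10.53
    endloop
  endfacet
  facet normal 0.0000 1.0000 0.0000
    outer loop
      vertex 23.75 3.72 0.00
      vertex 6.70 3.72 10.53
      vertex 23.75 3.72 10.53
    endloop
  endfacet
  facet normal 1.0000 0.0000 0.0000
    outer loop
      vertex 6.70 3.72 0.00
      vertex 6.70 21.61 0.00
      vertex 6.70 21.61 10.53
    endloop
  endfacet
  facet normal 1.0000 0.0000 0.0000
    outer loop
      vertex 6.70 3.72 0.00
      vertex 6.70 21.61 10.53
      vertex 6.70 3.72 10.53
    endloop
  endfacet
  facet normal 0.0000 1.0000 0.0000
    outer loop
      vertex 6.70 21.61 0.00
      vertex 0.00 21.61 0.00
      vertex 0.00 21.61 10.53
    endloop
  endfacet
  facet normal 0.0000 1.0000 0.0000
    outer loop
      vertex 6.70 21.61 0.00
      vertex 0.00 21.61 10.53
      vertex 6.70 21.61 10.53
    endloop
  endfacet
  facet normal -1.0000 0.0000 0.0000
    outer loop
      vertex 0.00 21.61 0.00
      vertex 0.00 0.00 0.00
      vertex 0.00 0.00 10.53
    endloop
  endfacet
  facet normal -1.0000 0.0000 0.0000
    outer loop
      vertex 0.00 21.61 0.00
      vertex 0.00 0.00 10.53
      vertex 0.00 21.61 10.53
    endloop
  endfacet
endsolid part

The G0 Z moves step by Δz≈1.32 mm. Every layer's G1 loop is the same polygon, so the solid is a straight extrusion of it from z=0 to z≈10.5. Closing with flat bottom and top caps and triangulating gives 20 facets — an L-shaped prism: outer 23.8 × 21.6 mm, arm thicknesses ≈ 3.72 mm (horizontal) and 6.7 mm (vertical), extruded 10.5 mm in z.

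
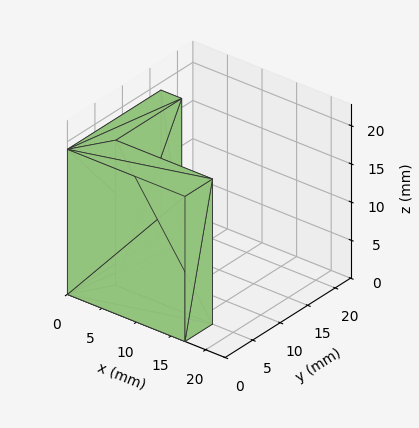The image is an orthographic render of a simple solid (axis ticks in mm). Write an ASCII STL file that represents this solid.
Reading the render: the shape is an L-shaped prism: outer 17 × 17 mm, arm thicknesses ≈ 5 mm (horizontal) and 3 mm (vertical), extruded 19 mm in z (dimensions read to the nearest mm from the axis ticks). For the STL, each face is triangulated and given an outward normal.

solid part
  facet normal 0.0000 0.0000 -1.0000
    outer loop
      vertex 17.0 5.0 0.0
      vertex 17.0 0.0 0.0
      vertex 0.0 0.0 0.0
    endloop
  endfacet
  facet normal 0.0000 0.0000 -1.0000
    outer loop
      vertex 3.0 5.0 0.0
      vertex 17.0 5.0 0.0
      vertex 0.0 0.0 0.0
    endloop
  endfacet
  facet normal 0.0000 0.0000 -1.0000
    outer loop
      vertex 3.0 17.0 0.0
      vertex 3.0 5.0 0.0
      vertex 0.0 0.0 0.0
    endloop
  endfacet
  facet normal 0.0000 0.0000 -1.0000
    outer loop
      vertex 0.0 17.0 0.0
      vertex 3.0 17.0 0.0
      vertex 0.0 0.0 0.0
    endloop
  endfacet
  facet normal 0.0000 0.0000 1.0000
    outer loop
      vertex 0.0 0.0 19.0
      vertex 17.0 0.0 19.0
      vertex 17.0 5.0 19.0
    endloop
  endfacet
  facet normal 0.0000 0.0000 1.0000
    outer loop
      vertex 0.0 0.0 19.0
      vertex 17.0 5.0 19.0
      vertex 3.0 5.0 19.0
    endloop
  endfacet
  facet normal 0.0000 0.0000 1.0000
    outer loop
      vertex 0.0 0.0 19.0
      vertex 3.0 5.0 19.0
      vertex 3.0 17.0 19.0
    endloop
  endfacet
  facet normal 0.0000 0.0000 1.0000
    outer loop
      vertex 0.0 0.0 19.0
      vertex 3.0 17.0 19.0
      vertex 0.0 17.0 19.0
    endloop
  endfacet
  facet normal 0.0000 -1.0000 0.0000
    outer loop
      vertex 0.0 0.0 0.0
      vertex 17.0 0.0 0.0
      vertex 17.0 0.0 19.0
    endloop
  endfacet
  facet normal 0.0000 -1.0000 0.0000
    outer loop
      vertex 0.0 0.0 0.0
      vertex 17.0 0.0 19.0
      vertex 0.0 0.0 19.0
    endloop
  endfacet
  facet normal 1.0000 0.0000 0.0000
    outer loop
      vertex 17.0 0.0 0.0
      vertex 17.0 5.0 0.0
      vertex 17.0 5.0 19.0
    endloop
  endfacet
  facet normal 1.0000 0.0000 0.0000
    outer loop
      vertex 17.0 0.0 0.0
      vertex 17.0 5.0 19.0
      vertex 17.0 0.0 19.0
    endloop
  endfacet
  facet normal 0.0000 1.0000 0.0000
    outer loop
      vertex 17.0 5.0 0.0
      vertex 3.0 5.0 0.0
      vertex 3.0 5.0 19.0
    endloop
  endfacet
  facet normal 0.0000 1.0000 0.0000
    outer loop
      vertex 17.0 5.0 0.0
      vertex 3.0 5.0 19.0
      vertex 17.0 5.0 19.0
    endloop
  endfacet
  facet normal 1.0000 0.0000 0.0000
    outer loop
      vertex 3.0 5.0 0.0
      vertex 3.0 17.0 0.0
      vertex 3.0 17.0 19.0
    endloop
  endfacet
  facet normal 1.0000 0.0000 0.0000
    outer loop
      vertex 3.0 5.0 0.0
      vertex 3.0 17.0 19.0
      vertex 3.0 5.0 19.0
    endloop
  endfacet
  facet normal 0.0000 1.0000 0.0000
    outer loop
      vertex 3.0 17.0 0.0
      vertex 0.0 17.0 0.0
      vertex 0.0 17.0 19.0
    endloop
  endfacet
  facet normal 0.0000 1.0000 0.0000
    outer loop
      vertex 3.0 17.0 0.0
      vertex 0.0 17.0 19.0
      vertex 3.0 17.0 19.0
    endloop
  endfacet
  facet normal -1.0000 0.0000 0.0000
    outer loop
      vertex 0.0 17.0 0.0
      vertex 0.0 0.0 0.0
      vertex 0.0 0.0 19.0
    endloop
  endfacet
  facet normal -1.0000 0.0000 0.0000
    outer loop
      vertex 0.0 17.0 0.0
      vertex 0.0 0.0 19.0
      vertex 0.0 17.0 19.0
    endloop
  endfacet
endsolid part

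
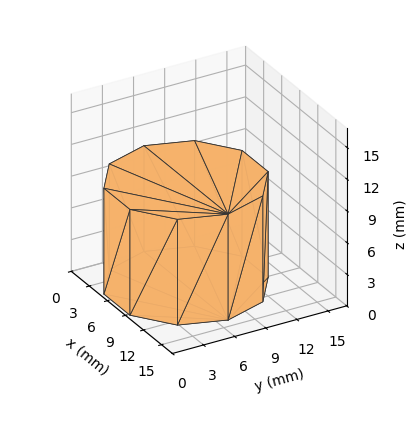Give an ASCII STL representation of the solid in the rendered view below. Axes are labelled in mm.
Reading the render: the shape is a regular 10-sided prism (a cylinder approximated with 10 flat sides), circumscribed radius ≈ 7 mm, height ≈ 10 mm (dimensions read to the nearest mm from the axis ticks). For the STL, each face is triangulated and given an outward normal.

solid part
  facet normal 0.0000 0.0000 -1.0000
    outer loop
      vertex 9.163 13.657 0.000
      vertex 12.663 11.114 0.000
      vertex 14.000 7.000 0.000
    endloop
  endfacet
  facet normal 0.0000 0.0000 -1.0000
    outer loop
      vertex 4.837 13.657 0.000
      vertex 9.163 13.657 0.000
      vertex 14.000 7.000 0.000
    endloop
  endfacet
  facet normal 0.0000 0.0000 -1.0000
    outer loop
      vertex 1.337 11.114 0.000
      vertex 4.837 13.657 0.000
      vertex 14.000 7.000 0.000
    endloop
  endfacet
  facet normal 0.0000 0.0000 -1.0000
    outer loop
      vertex 0.000 7.000 0.000
      vertex 1.337 11.114 0.000
      vertex 14.000 7.000 0.000
    endloop
  endfacet
  facet normal 0.0000 0.0000 -1.0000
    outer loop
      vertex 1.337 2.886 0.000
      vertex 0.000 7.000 0.000
      vertex 14.000 7.000 0.000
    endloop
  endfacet
  facet normal 0.0000 0.0000 -1.0000
    outer loop
      vertex 4.837 0.343 0.000
      vertex 1.337 2.886 0.000
      vertex 14.000 7.000 0.000
    endloop
  endfacet
  facet normal 0.0000 0.0000 -1.0000
    outer loop
      vertex 9.163 0.343 0.000
      vertex 4.837 0.343 0.000
      vertex 14.000 7.000 0.000
    endloop
  endfacet
  facet normal 0.0000 0.0000 -1.0000
    outer loop
      vertex 12.663 2.886 0.000
      vertex 9.163 0.343 0.000
      vertex 14.000 7.000 0.000
    endloop
  endfacet
  facet normal 0.0000 0.0000 1.0000
    outer loop
      vertex 14.000 7.000 10.000
      vertex 12.663 11.114 10.000
      vertex 9.163 13.657 10.000
    endloop
  endfacet
  facet normal 0.0000 0.0000 1.0000
    outer loop
      vertex 14.000 7.000 10.000
      vertex 9.163 13.657 10.000
      vertex 4.837 13.657 10.000
    endloop
  endfacet
  facet normal 0.0000 0.0000 1.0000
    outer loop
      vertex 14.000 7.000 10.000
      vertex 4.837 13.657 10.000
      vertex 1.337 11.114 10.000
    endloop
  endfacet
  facet normal 0.0000 0.0000 1.0000
    outer loop
      vertex 14.000 7.000 10.000
      vertex 1.337 11.114 10.000
      vertex 0.000 7.000 10.000
    endloop
  endfacet
  facet normal 0.0000 0.0000 1.0000
    outer loop
      vertex 14.000 7.000 10.000
      vertex 0.000 7.000 10.000
      vertex 1.337 2.886 10.000
    endloop
  endfacet
  facet normal 0.0000 0.0000 1.0000
    outer loop
      vertex 14.000 7.000 10.000
      vertex 1.337 2.886 10.000
      vertex 4.837 0.343 10.000
    endloop
  endfacet
  facet normal 0.0000 0.0000 1.0000
    outer loop
      vertex 14.000 7.000 10.000
      vertex 4.837 0.343 10.000
      vertex 9.163 0.343 10.000
    endloop
  endfacet
  facet normal 0.0000 0.0000 1.0000
    outer loop
      vertex 14.000 7.000 10.000
      vertex 9.163 0.343 10.000
      vertex 12.663 2.886 10.000
    endloop
  endfacet
  facet normal 0.9510 0.3091 0.0000
    outer loop
      vertex 14.000 7.000 0.000
      vertex 12.663 11.114 0.000
      vertex 12.663 11.114 10.000
    endloop
  endfacet
  facet normal 0.9510 0.3091 0.0000
    outer loop
      vertex 14.000 7.000 0.000
      vertex 12.663 11.114 10.000
      vertex 14.000 7.000 10.000
    endloop
  endfacet
  facet normal 0.5878 0.8090 0.0000
    outer loop
      vertex 12.663 11.114 0.000
      vertex 9.163 13.657 0.000
      vertex 9.163 13.657 10.000
    endloop
  endfacet
  facet normal 0.5878 0.8090 0.0000
    outer loop
      vertex 12.663 11.114 0.000
      vertex 9.163 13.657 10.000
      vertex 12.663 11.114 10.000
    endloop
  endfacet
  facet normal 0.0000 1.0000 0.0000
    outer loop
      vertex 9.163 13.657 0.000
      vertex 4.837 13.657 0.000
      vertex 4.837 13.657 10.000
    endloop
  endfacet
  facet normal 0.0000 1.0000 0.0000
    outer loop
      vertex 9.163 13.657 0.000
      vertex 4.837 13.657 10.000
      vertex 9.163 13.657 10.000
    endloop
  endfacet
  facet normal -0.5878 0.8090 0.0000
    outer loop
      vertex 4.837 13.657 0.000
      vertex 1.337 11.114 0.000
      vertex 1.337 11.114 10.000
    endloop
  endfacet
  facet normal -0.5878 0.8090 0.0000
    outer loop
      vertex 4.837 13.657 0.000
      vertex 1.337 11.114 10.000
      vertex 4.837 13.657 10.000
    endloop
  endfacet
  facet normal -0.9510 0.3091 0.0000
    outer loop
      vertex 1.337 11.114 0.000
      vertex 0.000 7.000 0.000
      vertex 0.000 7.000 10.000
    endloop
  endfacet
  facet normal -0.9510 0.3091 0.0000
    outer loop
      vertex 1.337 11.114 0.000
      vertex 0.000 7.000 10.000
      vertex 1.337 11.114 10.000
    endloop
  endfacet
  facet normal -0.9510 -0.3091 0.0000
    outer loop
      vertex 0.000 7.000 0.000
      vertex 1.337 2.886 0.000
      vertex 1.337 2.886 10.000
    endloop
  endfacet
  facet normal -0.9510 -0.3091 0.0000
    outer loop
      vertex 0.000 7.000 0.000
      vertex 1.337 2.886 10.000
      vertex 0.000 7.000 10.000
    endloop
  endfacet
  facet normal -0.5878 -0.8090 0.0000
    outer loop
      vertex 1.337 2.886 0.000
      vertex 4.837 0.343 0.000
      vertex 4.837 0.343 10.000
    endloop
  endfacet
  facet normal -0.5878 -0.8090 0.0000
    outer loop
      vertex 1.337 2.886 0.000
      vertex 4.837 0.343 10.000
      vertex 1.337 2.886 10.000
    endloop
  endfacet
  facet normal 0.0000 -1.0000 0.0000
    outer loop
      vertex 4.837 0.343 0.000
      vertex 9.163 0.343 0.000
      vertex 9.163 0.343 10.000
    endloop
  endfacet
  facet normal 0.0000 -1.0000 0.0000
    outer loop
      vertex 4.837 0.343 0.000
      vertex 9.163 0.343 10.000
      vertex 4.837 0.343 10.000
    endloop
  endfacet
  facet normal 0.5878 -0.8090 0.0000
    outer loop
      vertex 9.163 0.343 0.000
      vertex 12.663 2.886 0.000
      vertex 12.663 2.886 10.000
    endloop
  endfacet
  facet normal 0.5878 -0.8090 0.0000
    outer loop
      vertex 9.163 0.343 0.000
      vertex 12.663 2.886 10.000
      vertex 9.163 0.343 10.000
    endloop
  endfacet
  facet normal 0.9510 -0.3091 0.0000
    outer loop
      vertex 12.663 2.886 0.000
      vertex 14.000 7.000 0.000
      vertex 14.000 7.000 10.000
    endloop
  endfacet
  facet normal 0.9510 -0.3091 0.0000
    outer loop
      vertex 12.663 2.886 0.000
      vertex 14.000 7.000 10.000
      vertex 12.663 2.886 10.000
    endloop
  endfacet
endsolid part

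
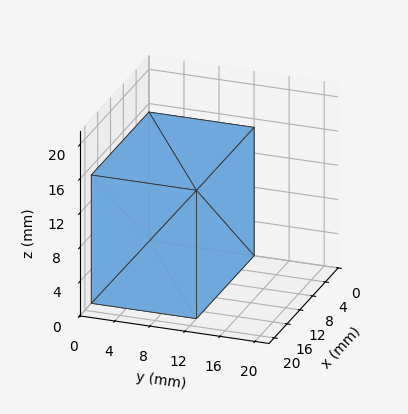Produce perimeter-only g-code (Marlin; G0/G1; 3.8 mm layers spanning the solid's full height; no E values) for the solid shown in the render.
Reading the render: the shape is a rectangular box, roughly 18 × 12 mm footprint and 15 mm tall (dimensions read to the nearest mm from the axis ticks). For the g-code, the solid's height is divided into equal slices at the stated Δz and each level perimeter traced with G1 moves after a G0 lift.

; perimeter-only toolpath
G21 ; units = mm
G90 ; absolute positioning
G28 ; home
; layer 1
G0 Z3.8
G0 X0.0 Y0.0
G1 X18.0 Y0.0
G1 X18.0 Y12.0
G1 X0.0 Y12.0
G1 X0.0 Y0.0
; layer 2
G0 Z7.5
G0 X0.0 Y0.0
G1 X18.0 Y0.0
G1 X18.0 Y12.0
G1 X0.0 Y12.0
G1 X0.0 Y0.0
; layer 3
G0 Z11.2
G0 X0.0 Y0.0
G1 X18.0 Y0.0
G1 X18.0 Y12.0
G1 X0.0 Y12.0
G1 X0.0 Y0.0
; layer 4
G0 Z15.0
G0 X0.0 Y0.0
G1 X18.0 Y0.0
G1 X18.0 Y12.0
G1 X0.0 Y12.0
G1 X0.0 Y0.0
M2 ; end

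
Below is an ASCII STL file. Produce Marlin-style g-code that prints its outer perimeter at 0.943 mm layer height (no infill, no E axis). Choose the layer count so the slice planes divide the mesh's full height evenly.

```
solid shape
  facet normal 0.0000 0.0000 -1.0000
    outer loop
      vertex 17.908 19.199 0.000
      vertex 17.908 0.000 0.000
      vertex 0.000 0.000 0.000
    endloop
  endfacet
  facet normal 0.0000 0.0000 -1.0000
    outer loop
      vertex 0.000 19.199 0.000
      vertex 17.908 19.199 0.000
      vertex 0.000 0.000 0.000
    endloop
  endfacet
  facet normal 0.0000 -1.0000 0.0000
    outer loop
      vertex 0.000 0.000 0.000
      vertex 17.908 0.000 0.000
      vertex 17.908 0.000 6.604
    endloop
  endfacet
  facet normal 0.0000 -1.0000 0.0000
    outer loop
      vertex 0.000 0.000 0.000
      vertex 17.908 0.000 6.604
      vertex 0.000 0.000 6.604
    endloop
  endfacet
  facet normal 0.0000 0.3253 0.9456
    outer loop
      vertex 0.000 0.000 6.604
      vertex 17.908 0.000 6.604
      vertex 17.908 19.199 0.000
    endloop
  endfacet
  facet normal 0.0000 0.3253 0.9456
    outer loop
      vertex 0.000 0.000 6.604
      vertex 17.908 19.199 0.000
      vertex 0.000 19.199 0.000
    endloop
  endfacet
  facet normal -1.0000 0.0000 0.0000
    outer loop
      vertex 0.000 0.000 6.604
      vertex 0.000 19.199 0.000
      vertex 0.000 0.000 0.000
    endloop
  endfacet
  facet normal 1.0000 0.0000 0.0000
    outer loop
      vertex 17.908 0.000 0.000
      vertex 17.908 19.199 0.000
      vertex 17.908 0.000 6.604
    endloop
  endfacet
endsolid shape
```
; perimeter-only toolpath
G21 ; units = mm
G90 ; absolute positioning
G28 ; home
; layer 1
G0 Z0.943
G0 X0.000 Y0.000
G1 X17.908 Y0.000
G1 X17.908 Y16.456
G1 X0.000 Y16.456
G1 X0.000 Y0.000
; layer 2
G0 Z1.887
G0 X0.000 Y0.000
G1 X17.908 Y0.000
G1 X17.908 Y13.714
G1 X0.000 Y13.714
G1 X0.000 Y0.000
; layer 3
G0 Z2.830
G0 X0.000 Y0.000
G1 X17.908 Y0.000
G1 X17.908 Y10.971
G1 X0.000 Y10.971
G1 X0.000 Y0.000
; layer 4
G0 Z3.774
G0 X0.000 Y0.000
G1 X17.908 Y0.000
G1 X17.908 Y8.228
G1 X0.000 Y8.228
G1 X0.000 Y0.000
; layer 5
G0 Z4.717
G0 X0.000 Y0.000
G1 X17.908 Y0.000
G1 X17.908 Y5.485
G1 X0.000 Y5.485
G1 X0.000 Y0.000
; layer 6
G0 Z5.661
G0 X0.000 Y0.000
G1 X17.908 Y0.000
G1 X17.908 Y2.743
G1 X0.000 Y2.743
G1 X0.000 Y0.000
M2 ; end

The solid is a wedge (ramp): 17.9 × 19.2 mm base, rising to 6.6 mm along the y=0 edge and sloping linearly to z=0 at y=19.2. Slicing at Δz = 0.943 mm — 7 equal slices spanning the solid's height, so layer i sits at z = i·h/7 — gives 6 non-empty perimeters. Each is a 4-segment closed polygon; G0 lifts to the layer z and rapids to the start vertex, then G1 traces the edges. The cross-section shrinks linearly with z (the slice at the apex is degenerate and omitted).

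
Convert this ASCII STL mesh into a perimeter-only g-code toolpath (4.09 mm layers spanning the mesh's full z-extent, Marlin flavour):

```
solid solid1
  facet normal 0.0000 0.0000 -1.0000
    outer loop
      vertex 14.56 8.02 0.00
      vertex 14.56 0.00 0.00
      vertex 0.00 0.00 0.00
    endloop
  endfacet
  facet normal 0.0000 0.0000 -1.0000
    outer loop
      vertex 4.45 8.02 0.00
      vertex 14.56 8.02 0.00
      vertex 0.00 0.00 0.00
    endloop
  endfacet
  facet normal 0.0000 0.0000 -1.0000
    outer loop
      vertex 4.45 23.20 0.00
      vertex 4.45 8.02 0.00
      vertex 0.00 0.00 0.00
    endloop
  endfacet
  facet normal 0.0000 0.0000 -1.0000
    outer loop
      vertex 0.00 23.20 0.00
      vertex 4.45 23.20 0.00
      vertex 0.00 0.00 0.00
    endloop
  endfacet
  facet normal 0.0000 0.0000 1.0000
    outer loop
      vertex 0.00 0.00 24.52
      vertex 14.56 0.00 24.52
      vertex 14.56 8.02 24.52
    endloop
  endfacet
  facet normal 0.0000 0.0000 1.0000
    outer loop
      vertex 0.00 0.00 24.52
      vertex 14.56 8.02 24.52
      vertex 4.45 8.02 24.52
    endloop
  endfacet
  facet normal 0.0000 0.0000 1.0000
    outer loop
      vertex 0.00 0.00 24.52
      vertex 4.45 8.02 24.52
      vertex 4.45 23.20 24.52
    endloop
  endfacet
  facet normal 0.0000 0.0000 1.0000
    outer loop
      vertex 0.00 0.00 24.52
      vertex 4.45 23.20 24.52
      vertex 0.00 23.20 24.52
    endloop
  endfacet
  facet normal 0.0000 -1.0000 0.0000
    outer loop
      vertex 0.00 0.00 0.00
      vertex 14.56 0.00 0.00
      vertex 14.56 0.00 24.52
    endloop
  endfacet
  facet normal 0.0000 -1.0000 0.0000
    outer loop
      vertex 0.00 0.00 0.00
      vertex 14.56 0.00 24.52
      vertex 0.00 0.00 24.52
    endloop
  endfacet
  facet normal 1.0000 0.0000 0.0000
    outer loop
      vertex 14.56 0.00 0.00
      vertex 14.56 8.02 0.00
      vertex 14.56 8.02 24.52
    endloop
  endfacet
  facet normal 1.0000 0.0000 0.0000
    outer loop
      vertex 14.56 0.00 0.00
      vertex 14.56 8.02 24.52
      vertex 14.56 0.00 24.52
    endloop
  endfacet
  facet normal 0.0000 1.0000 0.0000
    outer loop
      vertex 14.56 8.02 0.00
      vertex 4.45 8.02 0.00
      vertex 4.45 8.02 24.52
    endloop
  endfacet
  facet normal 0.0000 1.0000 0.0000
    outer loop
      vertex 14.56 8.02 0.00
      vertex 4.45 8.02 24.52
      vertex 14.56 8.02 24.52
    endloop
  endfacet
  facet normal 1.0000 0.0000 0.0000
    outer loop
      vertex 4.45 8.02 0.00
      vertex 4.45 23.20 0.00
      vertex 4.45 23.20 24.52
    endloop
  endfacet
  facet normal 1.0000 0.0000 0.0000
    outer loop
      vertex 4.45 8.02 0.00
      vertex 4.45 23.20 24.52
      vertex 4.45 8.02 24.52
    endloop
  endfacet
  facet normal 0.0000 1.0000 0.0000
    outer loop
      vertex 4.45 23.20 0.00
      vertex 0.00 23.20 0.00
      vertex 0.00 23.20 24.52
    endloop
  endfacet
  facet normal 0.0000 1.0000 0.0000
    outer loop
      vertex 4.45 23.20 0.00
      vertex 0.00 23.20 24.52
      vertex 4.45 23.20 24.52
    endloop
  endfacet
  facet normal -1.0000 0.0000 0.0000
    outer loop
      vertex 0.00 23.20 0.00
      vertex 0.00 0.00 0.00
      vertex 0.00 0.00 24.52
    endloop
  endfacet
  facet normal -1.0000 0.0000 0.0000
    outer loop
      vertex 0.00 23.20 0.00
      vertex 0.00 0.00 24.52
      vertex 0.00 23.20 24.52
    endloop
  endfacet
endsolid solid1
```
; perimeter-only toolpath
G21 ; units = mm
G90 ; absolute positioning
G28 ; home
; layer 1
G0 Z4.09
G0 X0.00 Y0.00
G1 X14.56 Y0.00
G1 X14.56 Y8.02
G1 X4.45 Y8.02
G1 X4.45 Y23.20
G1 X0.00 Y23.20
G1 X0.00 Y0.00
; layer 2
G0 Z8.17
G0 X0.00 Y0.00
G1 X14.56 Y0.00
G1 X14.56 Y8.02
G1 X4.45 Y8.02
G1 X4.45 Y23.20
G1 X0.00 Y23.20
G1 X0.00 Y0.00
; layer 3
G0 Z12.26
G0 X0.00 Y0.00
G1 X14.56 Y0.00
G1 X14.56 Y8.02
G1 X4.45 Y8.02
G1 X4.45 Y23.20
G1 X0.00 Y23.20
G1 X0.00 Y0.00
; layer 4
G0 Z16.35
G0 X0.00 Y0.00
G1 X14.56 Y0.00
G1 X14.56 Y8.02
G1 X4.45 Y8.02
G1 X4.45 Y23.20
G1 X0.00 Y23.20
G1 X0.00 Y0.00
; layer 5
G0 Z20.43
G0 X0.00 Y0.00
G1 X14.56 Y0.00
G1 X14.56 Y8.02
G1 X4.45 Y8.02
G1 X4.45 Y23.20
G1 X0.00 Y23.20
G1 X0.00 Y0.00
; layer 6
G0 Z24.52
G0 X0.00 Y0.00
G1 X14.56 Y0.00
G1 X14.56 Y8.02
G1 X4.45 Y8.02
G1 X4.45 Y23.20
G1 X0.00 Y23.20
G1 X0.00 Y0.00
M2 ; end

The solid is an L-shaped prism: outer 14.6 × 23.2 mm, arm thicknesses ≈ 8.02 mm (horizontal) and 4.45 mm (vertical), extruded 24.5 mm in z. Slicing at Δz = 4.09 mm — 6 equal slices spanning the solid's height, so layer i sits at z = i·h/6 — gives 6 non-empty perimeters. Each is a 6-segment closed polygon; G0 lifts to the layer z and rapids to the start vertex, then G1 traces the edges.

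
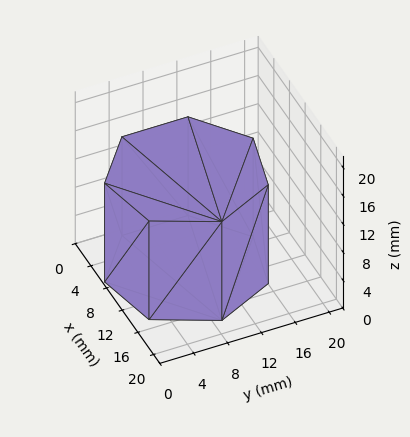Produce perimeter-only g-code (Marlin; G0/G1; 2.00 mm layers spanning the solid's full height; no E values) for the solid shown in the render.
Reading the render: the shape is a regular 7-sided prism (a cylinder approximated with 7 flat sides), circumscribed radius ≈ 9 mm, height ≈ 14 mm (dimensions read to the nearest mm from the axis ticks). For the g-code, the solid's height is divided into equal slices at the stated Δz and each level perimeter traced with G1 moves after a G0 lift.

; perimeter-only toolpath
G21 ; units = mm
G90 ; absolute positioning
G28 ; home
; layer 1
G0 Z2.00
G0 X18.00 Y9.00
G1 X14.61 Y16.04
G1 X7.00 Y17.77
G1 X0.89 Y12.90
G1 X0.89 Y5.10
G1 X7.00 Y0.23
G1 X14.61 Y1.96
G1 X18.00 Y9.00
; layer 2
G0 Z4.00
G0 X18.00 Y9.00
G1 X14.61 Y16.04
G1 X7.00 Y17.77
G1 X0.89 Y12.90
G1 X0.89 Y5.10
G1 X7.00 Y0.23
G1 X14.61 Y1.96
G1 X18.00 Y9.00
; layer 3
G0 Z6.00
G0 X18.00 Y9.00
G1 X14.61 Y16.04
G1 X7.00 Y17.77
G1 X0.89 Y12.90
G1 X0.89 Y5.10
G1 X7.00 Y0.23
G1 X14.61 Y1.96
G1 X18.00 Y9.00
; layer 4
G0 Z8.00
G0 X18.00 Y9.00
G1 X14.61 Y16.04
G1 X7.00 Y17.77
G1 X0.89 Y12.90
G1 X0.89 Y5.10
G1 X7.00 Y0.23
G1 X14.61 Y1.96
G1 X18.00 Y9.00
; layer 5
G0 Z10.00
G0 X18.00 Y9.00
G1 X14.61 Y16.04
G1 X7.00 Y17.77
G1 X0.89 Y12.90
G1 X0.89 Y5.10
G1 X7.00 Y0.23
G1 X14.61 Y1.96
G1 X18.00 Y9.00
; layer 6
G0 Z12.00
G0 X18.00 Y9.00
G1 X14.61 Y16.04
G1 X7.00 Y17.77
G1 X0.89 Y12.90
G1 X0.89 Y5.10
G1 X7.00 Y0.23
G1 X14.61 Y1.96
G1 X18.00 Y9.00
; layer 7
G0 Z14.00
G0 X18.00 Y9.00
G1 X14.61 Y16.04
G1 X7.00 Y17.77
G1 X0.89 Y12.90
G1 X0.89 Y5.10
G1 X7.00 Y0.23
G1 X14.61 Y1.96
G1 X18.00 Y9.00
M2 ; end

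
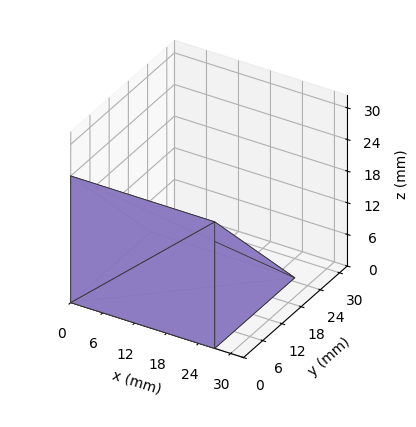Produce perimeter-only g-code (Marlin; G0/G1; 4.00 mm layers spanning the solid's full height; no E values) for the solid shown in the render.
Reading the render: the shape is a wedge (ramp): 27 × 25 mm base, rising to 24 mm along the y=0 edge and sloping linearly to z=0 at y=25 (dimensions read to the nearest mm from the axis ticks). For the g-code, the solid's height is divided into equal slices at the stated Δz and each level perimeter traced with G1 moves after a G0 lift.

; perimeter-only toolpath
G21 ; units = mm
G90 ; absolute positioning
G28 ; home
; layer 1
G0 Z4.00
G0 X0.00 Y0.00
G1 X27.00 Y0.00
G1 X27.00 Y20.83
G1 X0.00 Y20.83
G1 X0.00 Y0.00
; layer 2
G0 Z8.00
G0 X0.00 Y0.00
G1 X27.00 Y0.00
G1 X27.00 Y16.67
G1 X0.00 Y16.67
G1 X0.00 Y0.00
; layer 3
G0 Z12.00
G0 X0.00 Y0.00
G1 X27.00 Y0.00
G1 X27.00 Y12.50
G1 X0.00 Y12.50
G1 X0.00 Y0.00
; layer 4
G0 Z16.00
G0 X0.00 Y0.00
G1 X27.00 Y0.00
G1 X27.00 Y8.33
G1 X0.00 Y8.33
G1 X0.00 Y0.00
; layer 5
G0 Z20.00
G0 X0.00 Y0.00
G1 X27.00 Y0.00
G1 X27.00 Y4.17
G1 X0.00 Y4.17
G1 X0.00 Y0.00
M2 ; end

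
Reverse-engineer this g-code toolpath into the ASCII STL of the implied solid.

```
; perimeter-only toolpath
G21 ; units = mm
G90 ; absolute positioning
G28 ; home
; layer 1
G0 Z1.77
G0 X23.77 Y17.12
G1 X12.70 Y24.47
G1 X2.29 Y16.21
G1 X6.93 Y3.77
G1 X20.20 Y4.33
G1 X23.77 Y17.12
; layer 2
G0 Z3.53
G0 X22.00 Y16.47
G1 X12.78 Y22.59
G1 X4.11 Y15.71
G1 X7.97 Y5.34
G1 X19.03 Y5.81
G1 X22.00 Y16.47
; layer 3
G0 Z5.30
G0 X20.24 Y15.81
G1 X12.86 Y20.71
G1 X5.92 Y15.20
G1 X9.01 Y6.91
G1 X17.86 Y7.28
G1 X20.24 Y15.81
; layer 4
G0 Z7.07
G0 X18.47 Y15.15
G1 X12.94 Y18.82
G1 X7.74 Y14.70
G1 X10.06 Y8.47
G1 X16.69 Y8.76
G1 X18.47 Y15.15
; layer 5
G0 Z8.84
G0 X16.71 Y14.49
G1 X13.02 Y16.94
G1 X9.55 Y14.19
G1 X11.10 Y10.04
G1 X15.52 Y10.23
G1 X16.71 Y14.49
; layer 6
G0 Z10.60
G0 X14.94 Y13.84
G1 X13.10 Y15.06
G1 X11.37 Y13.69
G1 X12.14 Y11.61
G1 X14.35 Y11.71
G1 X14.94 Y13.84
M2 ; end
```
solid part
  facet normal 0.0000 0.0000 -1.0000
    outer loop
      vertex 0.48 16.72 0.00
      vertex 12.62 26.35 0.00
      vertex 25.53 17.78 0.00
    endloop
  endfacet
  facet normal 0.0000 0.0000 -1.0000
    outer loop
      vertex 5.89 2.20 0.00
      vertex 0.48 16.72 0.00
      vertex 25.53 17.78 0.00
    endloop
  endfacet
  facet normal 0.0000 0.0000 -1.0000
    outer loop
      vertex 21.37 2.86 0.00
      vertex 5.89 2.20 0.00
      vertex 25.53 17.78 0.00
    endloop
  endfacet
  facet normal 0.4189 0.6311 0.6529
    outer loop
      vertex 25.53 17.78 0.00
      vertex 12.62 26.35 0.00
      vertex 13.18 13.18 12.37
    endloop
  endfacet
  facet normal -0.4707 0.5933 0.6530
    outer loop
      vertex 12.62 26.35 0.00
      vertex 0.48 16.72 0.00
      vertex 13.18 13.18 12.37
    endloop
  endfacet
  facet normal -0.7097 -0.2644 0.6530
    outer loop
      vertex 0.48 16.72 0.00
      vertex 5.89 2.20 0.00
      vertex 13.18 13.18 12.37
    endloop
  endfacet
  facet normal 0.0323 -0.7569 0.6528
    outer loop
      vertex 5.89 2.20 0.00
      vertex 21.37 2.86 0.00
      vertex 13.18 13.18 12.37
    endloop
  endfacet
  facet normal 0.7297 -0.2034 0.6528
    outer loop
      vertex 21.37 2.86 0.00
      vertex 25.53 17.78 0.00
      vertex 13.18 13.18 12.37
    endloop
  endfacet
endsolid part

The G0 Z moves step by Δz≈1.77 mm. The G1 loops shrink linearly with z, so the solid tapers from its base footprint up to z≈12.4. Closing with a flat bottom cap and the tapered top and triangulating gives 8 facets — a regular 5-sided pyramid, base circumscribed radius ≈ 13.2 mm, apex at z ≈ 12.4 mm.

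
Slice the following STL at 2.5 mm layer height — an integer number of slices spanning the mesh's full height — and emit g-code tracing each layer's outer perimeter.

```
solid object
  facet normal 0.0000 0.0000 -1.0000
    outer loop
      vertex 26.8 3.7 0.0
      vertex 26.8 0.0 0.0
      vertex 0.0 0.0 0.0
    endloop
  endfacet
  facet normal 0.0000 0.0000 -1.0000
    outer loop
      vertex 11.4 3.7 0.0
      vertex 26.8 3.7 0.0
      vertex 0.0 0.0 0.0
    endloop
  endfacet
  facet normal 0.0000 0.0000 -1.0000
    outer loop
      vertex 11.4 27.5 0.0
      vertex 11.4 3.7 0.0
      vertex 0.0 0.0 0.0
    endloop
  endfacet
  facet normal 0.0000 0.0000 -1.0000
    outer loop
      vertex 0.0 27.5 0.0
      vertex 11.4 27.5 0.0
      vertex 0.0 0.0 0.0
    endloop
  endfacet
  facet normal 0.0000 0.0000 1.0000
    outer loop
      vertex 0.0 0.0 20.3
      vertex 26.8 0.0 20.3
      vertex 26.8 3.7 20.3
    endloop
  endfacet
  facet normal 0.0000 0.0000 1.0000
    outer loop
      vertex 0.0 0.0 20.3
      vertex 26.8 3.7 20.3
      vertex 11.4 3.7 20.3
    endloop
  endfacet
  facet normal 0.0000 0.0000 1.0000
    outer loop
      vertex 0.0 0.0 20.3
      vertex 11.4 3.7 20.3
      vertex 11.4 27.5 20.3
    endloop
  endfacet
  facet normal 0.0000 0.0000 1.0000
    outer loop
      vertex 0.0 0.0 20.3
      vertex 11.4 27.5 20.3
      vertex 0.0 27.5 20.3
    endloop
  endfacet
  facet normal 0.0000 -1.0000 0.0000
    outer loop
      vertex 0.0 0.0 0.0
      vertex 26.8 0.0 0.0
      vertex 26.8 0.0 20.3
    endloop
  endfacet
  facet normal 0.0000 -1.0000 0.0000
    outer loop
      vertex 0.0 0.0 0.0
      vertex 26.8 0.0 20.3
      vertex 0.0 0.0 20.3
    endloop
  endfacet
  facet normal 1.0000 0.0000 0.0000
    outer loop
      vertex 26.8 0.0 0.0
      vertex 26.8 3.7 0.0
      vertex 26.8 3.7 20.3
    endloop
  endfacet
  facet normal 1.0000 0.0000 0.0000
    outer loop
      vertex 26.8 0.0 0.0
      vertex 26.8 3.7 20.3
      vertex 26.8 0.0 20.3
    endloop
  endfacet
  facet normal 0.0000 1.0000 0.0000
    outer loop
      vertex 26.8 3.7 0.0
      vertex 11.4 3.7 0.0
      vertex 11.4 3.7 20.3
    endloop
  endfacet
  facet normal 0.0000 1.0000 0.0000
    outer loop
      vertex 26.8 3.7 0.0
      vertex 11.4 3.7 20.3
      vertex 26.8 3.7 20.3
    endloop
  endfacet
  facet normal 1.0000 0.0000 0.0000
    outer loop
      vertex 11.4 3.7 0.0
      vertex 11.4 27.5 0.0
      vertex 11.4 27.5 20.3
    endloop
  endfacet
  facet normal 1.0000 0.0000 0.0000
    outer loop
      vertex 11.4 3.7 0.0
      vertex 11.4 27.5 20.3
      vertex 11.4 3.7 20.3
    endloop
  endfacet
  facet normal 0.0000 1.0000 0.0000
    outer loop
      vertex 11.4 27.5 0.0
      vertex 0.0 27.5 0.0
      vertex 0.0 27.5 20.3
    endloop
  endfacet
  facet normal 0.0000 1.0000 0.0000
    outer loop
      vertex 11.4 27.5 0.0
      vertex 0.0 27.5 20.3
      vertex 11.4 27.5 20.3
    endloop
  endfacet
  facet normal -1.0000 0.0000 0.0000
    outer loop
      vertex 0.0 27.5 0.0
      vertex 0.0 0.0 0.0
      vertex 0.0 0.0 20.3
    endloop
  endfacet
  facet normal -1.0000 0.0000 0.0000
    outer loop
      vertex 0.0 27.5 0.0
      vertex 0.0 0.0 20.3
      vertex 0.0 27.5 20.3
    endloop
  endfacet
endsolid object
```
; perimeter-only toolpath
G21 ; units = mm
G90 ; absolute positioning
G28 ; home
; layer 1
G0 Z2.5
G0 X0.0 Y0.0
G1 X26.8 Y0.0
G1 X26.8 Y3.7
G1 X11.4 Y3.7
G1 X11.4 Y27.5
G1 X0.0 Y27.5
G1 X0.0 Y0.0
; layer 2
G0 Z5.1
G0 X0.0 Y0.0
G1 X26.8 Y0.0
G1 X26.8 Y3.7
G1 X11.4 Y3.7
G1 X11.4 Y27.5
G1 X0.0 Y27.5
G1 X0.0 Y0.0
; layer 3
G0 Z7.6
G0 X0.0 Y0.0
G1 X26.8 Y0.0
G1 X26.8 Y3.7
G1 X11.4 Y3.7
G1 X11.4 Y27.5
G1 X0.0 Y27.5
G1 X0.0 Y0.0
; layer 4
G0 Z10.2
G0 X0.0 Y0.0
G1 X26.8 Y0.0
G1 X26.8 Y3.7
G1 X11.4 Y3.7
G1 X11.4 Y27.5
G1 X0.0 Y27.5
G1 X0.0 Y0.0
; layer 5
G0 Z12.7
G0 X0.0 Y0.0
G1 X26.8 Y0.0
G1 X26.8 Y3.7
G1 X11.4 Y3.7
G1 X11.4 Y27.5
G1 X0.0 Y27.5
G1 X0.0 Y0.0
; layer 6
G0 Z15.2
G0 X0.0 Y0.0
G1 X26.8 Y0.0
G1 X26.8 Y3.7
G1 X11.4 Y3.7
G1 X11.4 Y27.5
G1 X0.0 Y27.5
G1 X0.0 Y0.0
; layer 7
G0 Z17.8
G0 X0.0 Y0.0
G1 X26.8 Y0.0
G1 X26.8 Y3.7
G1 X11.4 Y3.7
G1 X11.4 Y27.5
G1 X0.0 Y27.5
G1 X0.0 Y0.0
; layer 8
G0 Z20.3
G0 X0.0 Y0.0
G1 X26.8 Y0.0
G1 X26.8 Y3.7
G1 X11.4 Y3.7
G1 X11.4 Y27.5
G1 X0.0 Y27.5
G1 X0.0 Y0.0
M2 ; end

The solid is an L-shaped prism: outer 26.8 × 27.5 mm, arm thicknesses ≈ 3.7 mm (horizontal) and 11.4 mm (vertical), extruded 20.3 mm in z. Slicing at Δz = 2.5 mm — 8 equal slices spanning the solid's height, so layer i sits at z = i·h/8 — gives 8 non-empty perimeters. Each is a 6-segment closed polygon; G0 lifts to the layer z and rapids to the start vertex, then G1 traces the edges.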